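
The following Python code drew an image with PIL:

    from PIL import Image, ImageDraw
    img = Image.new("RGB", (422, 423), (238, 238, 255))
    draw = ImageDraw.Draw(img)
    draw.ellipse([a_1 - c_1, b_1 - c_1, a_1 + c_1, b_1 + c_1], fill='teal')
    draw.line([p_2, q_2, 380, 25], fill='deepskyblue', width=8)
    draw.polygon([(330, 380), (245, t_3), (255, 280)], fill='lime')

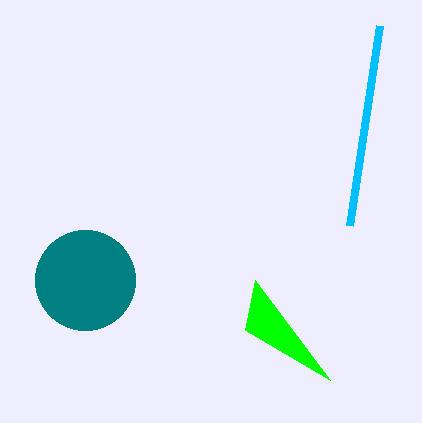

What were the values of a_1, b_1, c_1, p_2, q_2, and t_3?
a_1 = 85
b_1 = 280
c_1 = 50
p_2 = 350
q_2 = 225
t_3 = 330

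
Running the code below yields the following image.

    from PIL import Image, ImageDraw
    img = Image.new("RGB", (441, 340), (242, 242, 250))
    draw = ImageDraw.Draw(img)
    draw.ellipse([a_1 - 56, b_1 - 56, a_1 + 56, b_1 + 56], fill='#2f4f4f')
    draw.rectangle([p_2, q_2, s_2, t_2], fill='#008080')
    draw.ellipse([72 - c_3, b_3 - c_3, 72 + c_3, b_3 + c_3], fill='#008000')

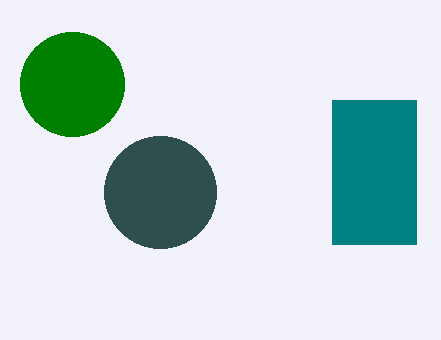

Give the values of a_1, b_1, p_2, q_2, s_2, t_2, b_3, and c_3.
a_1 = 160
b_1 = 192
p_2 = 332
q_2 = 100
s_2 = 416
t_2 = 244
b_3 = 84
c_3 = 52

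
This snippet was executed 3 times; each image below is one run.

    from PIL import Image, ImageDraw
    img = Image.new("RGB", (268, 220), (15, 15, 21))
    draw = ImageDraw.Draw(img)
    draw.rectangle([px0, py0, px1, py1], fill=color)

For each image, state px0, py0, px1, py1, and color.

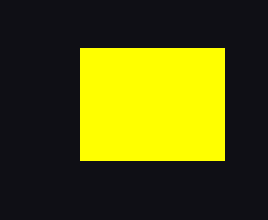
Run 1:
px0 = 80
py0 = 48
px1 = 224
py1 = 160
color = 'yellow'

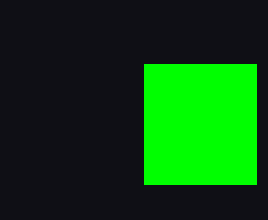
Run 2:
px0 = 144, py0 = 64, px1 = 256, py1 = 184, color = 'lime'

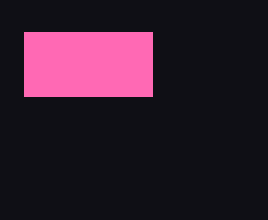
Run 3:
px0 = 24, py0 = 32, px1 = 152, py1 = 96, color = 'hotpink'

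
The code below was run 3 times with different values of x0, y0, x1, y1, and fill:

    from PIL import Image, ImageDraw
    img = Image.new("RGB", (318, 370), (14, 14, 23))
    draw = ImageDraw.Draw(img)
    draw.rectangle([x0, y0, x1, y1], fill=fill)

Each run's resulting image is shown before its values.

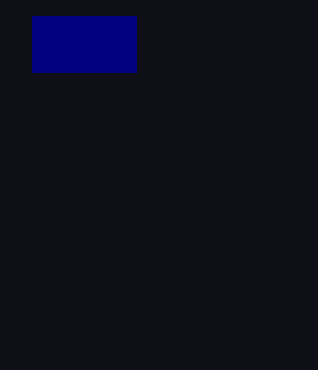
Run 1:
x0 = 32
y0 = 16
x1 = 136
y1 = 72
fill = 'navy'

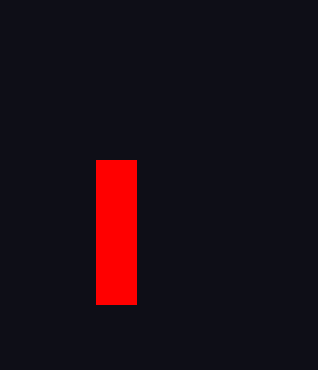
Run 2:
x0 = 96, y0 = 160, x1 = 136, y1 = 304, fill = 'red'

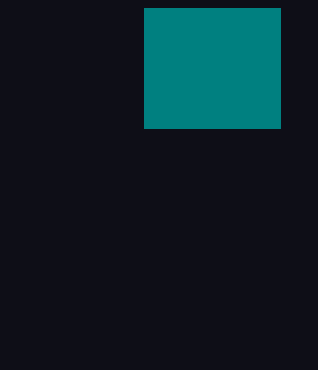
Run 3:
x0 = 144; y0 = 8; x1 = 280; y1 = 128; fill = 'teal'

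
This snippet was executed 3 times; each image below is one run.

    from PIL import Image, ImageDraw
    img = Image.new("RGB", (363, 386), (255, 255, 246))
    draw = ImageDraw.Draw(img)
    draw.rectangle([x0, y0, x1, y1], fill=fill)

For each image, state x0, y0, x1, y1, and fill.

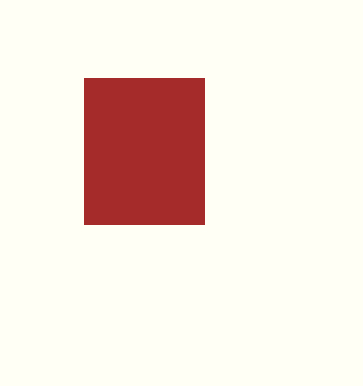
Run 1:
x0 = 84
y0 = 78
x1 = 204
y1 = 224
fill = 'brown'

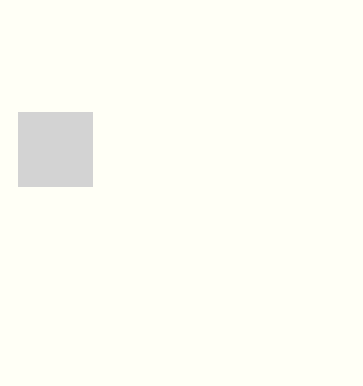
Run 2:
x0 = 18, y0 = 112, x1 = 92, y1 = 186, fill = 'lightgray'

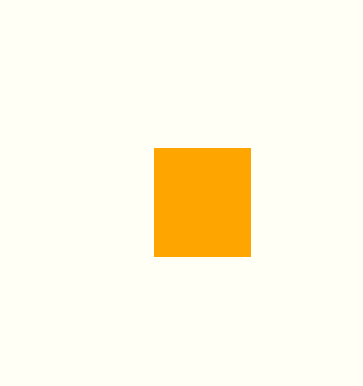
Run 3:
x0 = 154
y0 = 148
x1 = 250
y1 = 256
fill = 'orange'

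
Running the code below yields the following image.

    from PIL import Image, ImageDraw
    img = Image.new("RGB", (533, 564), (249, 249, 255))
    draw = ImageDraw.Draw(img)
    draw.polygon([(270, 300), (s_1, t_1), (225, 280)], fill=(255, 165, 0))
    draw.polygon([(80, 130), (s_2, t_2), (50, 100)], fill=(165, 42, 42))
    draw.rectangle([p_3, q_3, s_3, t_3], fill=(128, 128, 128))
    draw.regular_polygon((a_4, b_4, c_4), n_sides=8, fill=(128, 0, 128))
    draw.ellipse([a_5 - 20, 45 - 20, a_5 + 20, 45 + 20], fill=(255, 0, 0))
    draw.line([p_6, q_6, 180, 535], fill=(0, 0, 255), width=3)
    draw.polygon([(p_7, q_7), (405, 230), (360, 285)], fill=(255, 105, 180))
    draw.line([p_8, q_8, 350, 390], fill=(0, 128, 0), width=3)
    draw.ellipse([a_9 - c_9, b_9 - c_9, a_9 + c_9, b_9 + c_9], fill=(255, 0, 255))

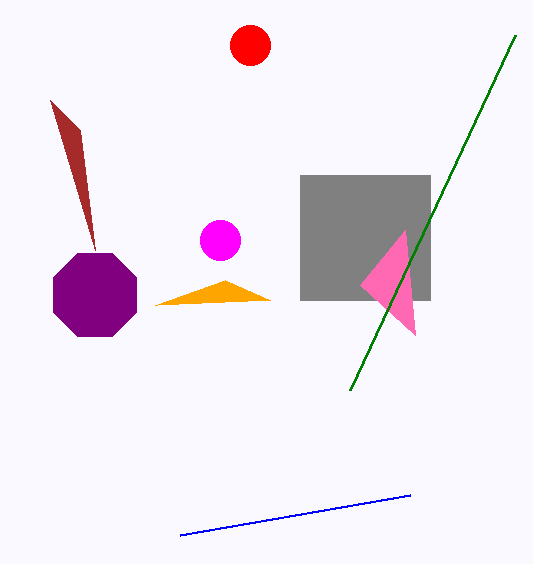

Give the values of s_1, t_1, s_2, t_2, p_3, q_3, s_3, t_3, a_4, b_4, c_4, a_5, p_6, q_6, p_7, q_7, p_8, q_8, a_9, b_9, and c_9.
s_1 = 155, t_1 = 305, s_2 = 95, t_2 = 250, p_3 = 300, q_3 = 175, s_3 = 430, t_3 = 300, a_4 = 95, b_4 = 295, c_4 = 45, a_5 = 250, p_6 = 410, q_6 = 495, p_7 = 415, q_7 = 335, p_8 = 515, q_8 = 35, a_9 = 220, b_9 = 240, c_9 = 20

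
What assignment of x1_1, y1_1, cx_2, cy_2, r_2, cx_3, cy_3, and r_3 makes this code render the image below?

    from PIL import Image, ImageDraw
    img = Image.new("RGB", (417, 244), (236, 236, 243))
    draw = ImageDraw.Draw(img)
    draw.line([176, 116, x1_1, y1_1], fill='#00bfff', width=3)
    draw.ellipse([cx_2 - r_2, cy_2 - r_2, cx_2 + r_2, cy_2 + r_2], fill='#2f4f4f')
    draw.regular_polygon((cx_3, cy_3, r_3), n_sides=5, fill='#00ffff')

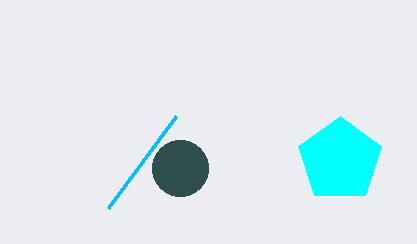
x1_1 = 108
y1_1 = 208
cx_2 = 180
cy_2 = 168
r_2 = 28
cx_3 = 340
cy_3 = 160
r_3 = 44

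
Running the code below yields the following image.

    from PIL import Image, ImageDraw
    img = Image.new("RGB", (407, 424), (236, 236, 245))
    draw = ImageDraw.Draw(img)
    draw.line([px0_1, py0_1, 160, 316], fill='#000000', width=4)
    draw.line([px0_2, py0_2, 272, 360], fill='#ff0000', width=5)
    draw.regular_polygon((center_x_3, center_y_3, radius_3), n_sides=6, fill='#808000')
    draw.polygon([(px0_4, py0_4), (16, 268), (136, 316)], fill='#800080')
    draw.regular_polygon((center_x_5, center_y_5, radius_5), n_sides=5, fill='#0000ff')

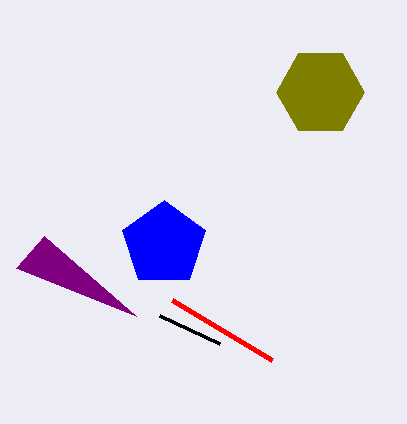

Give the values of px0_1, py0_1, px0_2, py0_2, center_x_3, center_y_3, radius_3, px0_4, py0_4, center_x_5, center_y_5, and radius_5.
px0_1 = 220
py0_1 = 344
px0_2 = 172
py0_2 = 300
center_x_3 = 320
center_y_3 = 92
radius_3 = 44
px0_4 = 44
py0_4 = 236
center_x_5 = 164
center_y_5 = 244
radius_5 = 44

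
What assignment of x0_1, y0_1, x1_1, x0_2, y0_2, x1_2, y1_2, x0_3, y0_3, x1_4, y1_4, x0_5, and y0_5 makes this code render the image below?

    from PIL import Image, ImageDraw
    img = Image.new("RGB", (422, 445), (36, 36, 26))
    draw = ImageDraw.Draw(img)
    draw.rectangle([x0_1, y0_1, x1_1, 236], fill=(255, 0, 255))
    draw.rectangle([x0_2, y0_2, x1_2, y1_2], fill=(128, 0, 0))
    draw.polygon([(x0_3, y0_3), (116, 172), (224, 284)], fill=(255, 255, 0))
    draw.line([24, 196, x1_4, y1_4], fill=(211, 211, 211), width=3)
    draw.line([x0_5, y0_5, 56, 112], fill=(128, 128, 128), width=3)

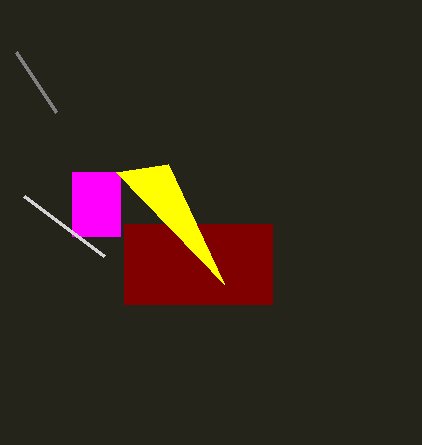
x0_1 = 72, y0_1 = 172, x1_1 = 120, x0_2 = 124, y0_2 = 224, x1_2 = 272, y1_2 = 304, x0_3 = 168, y0_3 = 164, x1_4 = 104, y1_4 = 256, x0_5 = 16, y0_5 = 52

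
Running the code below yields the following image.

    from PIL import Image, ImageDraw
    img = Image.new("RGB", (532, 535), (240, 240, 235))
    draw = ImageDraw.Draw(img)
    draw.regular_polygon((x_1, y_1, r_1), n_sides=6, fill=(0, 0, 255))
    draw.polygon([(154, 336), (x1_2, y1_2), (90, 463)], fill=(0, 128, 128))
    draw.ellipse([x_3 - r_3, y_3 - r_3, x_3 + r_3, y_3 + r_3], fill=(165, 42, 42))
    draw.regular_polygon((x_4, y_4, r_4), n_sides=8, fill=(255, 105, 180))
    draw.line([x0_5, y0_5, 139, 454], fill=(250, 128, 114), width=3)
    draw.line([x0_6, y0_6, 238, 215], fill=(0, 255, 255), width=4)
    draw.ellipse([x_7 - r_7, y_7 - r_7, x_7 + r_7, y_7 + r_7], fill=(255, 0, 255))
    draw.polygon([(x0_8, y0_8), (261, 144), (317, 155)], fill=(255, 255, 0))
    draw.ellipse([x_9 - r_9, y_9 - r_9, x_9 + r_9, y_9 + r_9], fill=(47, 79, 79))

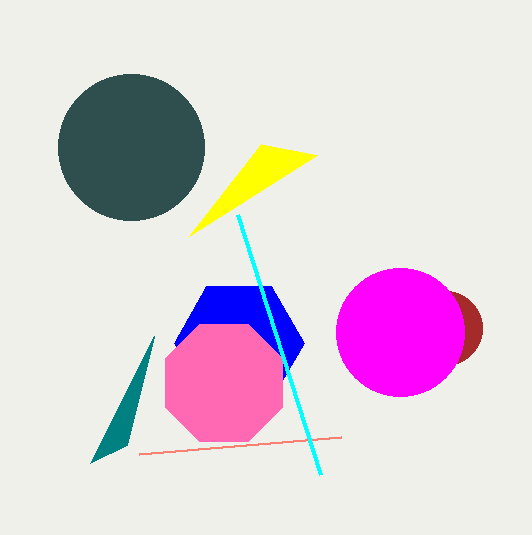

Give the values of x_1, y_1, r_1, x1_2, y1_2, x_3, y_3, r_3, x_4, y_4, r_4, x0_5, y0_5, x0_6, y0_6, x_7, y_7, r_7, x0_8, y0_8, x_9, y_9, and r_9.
x_1 = 239, y_1 = 343, r_1 = 65, x1_2 = 127, y1_2 = 445, x_3 = 445, y_3 = 328, r_3 = 37, x_4 = 224, y_4 = 383, r_4 = 63, x0_5 = 341, y0_5 = 437, x0_6 = 321, y0_6 = 475, x_7 = 400, y_7 = 332, r_7 = 64, x0_8 = 189, y0_8 = 236, x_9 = 131, y_9 = 147, r_9 = 73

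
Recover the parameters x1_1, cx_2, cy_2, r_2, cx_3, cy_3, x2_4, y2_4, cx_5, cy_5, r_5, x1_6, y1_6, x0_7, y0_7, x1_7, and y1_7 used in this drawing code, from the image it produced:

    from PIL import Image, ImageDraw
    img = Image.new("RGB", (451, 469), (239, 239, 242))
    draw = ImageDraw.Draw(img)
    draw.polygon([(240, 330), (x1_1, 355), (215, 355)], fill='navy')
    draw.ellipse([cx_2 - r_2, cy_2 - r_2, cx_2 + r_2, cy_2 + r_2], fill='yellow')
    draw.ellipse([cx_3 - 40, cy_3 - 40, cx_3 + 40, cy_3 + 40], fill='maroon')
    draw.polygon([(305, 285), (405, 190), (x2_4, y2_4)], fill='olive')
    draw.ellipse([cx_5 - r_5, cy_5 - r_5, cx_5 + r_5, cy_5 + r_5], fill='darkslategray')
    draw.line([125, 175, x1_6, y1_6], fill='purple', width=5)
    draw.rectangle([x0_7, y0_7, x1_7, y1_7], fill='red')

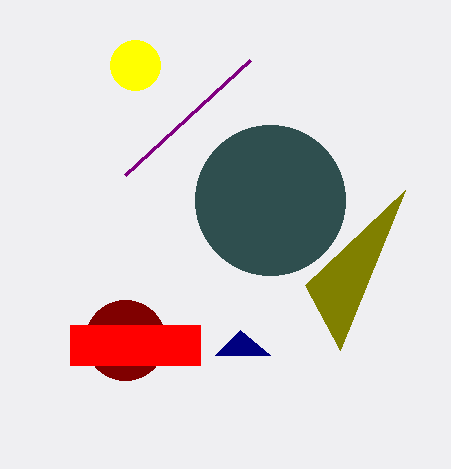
x1_1 = 270
cx_2 = 135
cy_2 = 65
r_2 = 25
cx_3 = 125
cy_3 = 340
x2_4 = 340
y2_4 = 350
cx_5 = 270
cy_5 = 200
r_5 = 75
x1_6 = 250
y1_6 = 60
x0_7 = 70
y0_7 = 325
x1_7 = 200
y1_7 = 365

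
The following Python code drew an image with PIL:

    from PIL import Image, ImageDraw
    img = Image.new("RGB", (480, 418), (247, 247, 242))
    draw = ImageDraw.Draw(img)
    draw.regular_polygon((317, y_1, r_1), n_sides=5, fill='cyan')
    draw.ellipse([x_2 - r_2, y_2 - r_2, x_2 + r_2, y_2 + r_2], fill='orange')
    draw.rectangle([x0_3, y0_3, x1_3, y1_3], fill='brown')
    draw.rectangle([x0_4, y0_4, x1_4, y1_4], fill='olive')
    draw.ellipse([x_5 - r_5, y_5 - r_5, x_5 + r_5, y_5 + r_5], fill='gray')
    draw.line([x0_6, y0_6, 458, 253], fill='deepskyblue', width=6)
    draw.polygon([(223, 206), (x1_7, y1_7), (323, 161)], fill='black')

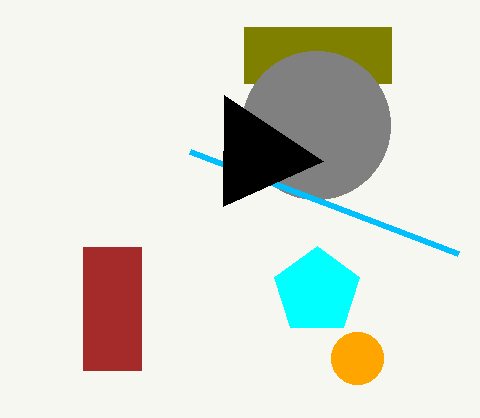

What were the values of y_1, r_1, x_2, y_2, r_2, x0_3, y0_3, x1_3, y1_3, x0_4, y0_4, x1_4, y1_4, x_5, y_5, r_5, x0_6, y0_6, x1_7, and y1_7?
y_1 = 291; r_1 = 45; x_2 = 357; y_2 = 358; r_2 = 26; x0_3 = 83; y0_3 = 247; x1_3 = 141; y1_3 = 370; x0_4 = 244; y0_4 = 27; x1_4 = 391; y1_4 = 83; x_5 = 316; y_5 = 125; r_5 = 74; x0_6 = 190; y0_6 = 151; x1_7 = 224; y1_7 = 95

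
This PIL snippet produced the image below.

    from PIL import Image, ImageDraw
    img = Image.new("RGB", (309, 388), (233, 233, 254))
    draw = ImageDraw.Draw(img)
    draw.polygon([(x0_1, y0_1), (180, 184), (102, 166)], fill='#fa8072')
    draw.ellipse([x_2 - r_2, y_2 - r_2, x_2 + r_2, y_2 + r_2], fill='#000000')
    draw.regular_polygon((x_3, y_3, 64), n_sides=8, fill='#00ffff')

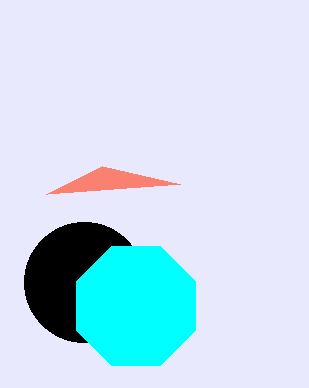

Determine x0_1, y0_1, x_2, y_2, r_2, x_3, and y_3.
x0_1 = 46
y0_1 = 194
x_2 = 84
y_2 = 282
r_2 = 60
x_3 = 136
y_3 = 306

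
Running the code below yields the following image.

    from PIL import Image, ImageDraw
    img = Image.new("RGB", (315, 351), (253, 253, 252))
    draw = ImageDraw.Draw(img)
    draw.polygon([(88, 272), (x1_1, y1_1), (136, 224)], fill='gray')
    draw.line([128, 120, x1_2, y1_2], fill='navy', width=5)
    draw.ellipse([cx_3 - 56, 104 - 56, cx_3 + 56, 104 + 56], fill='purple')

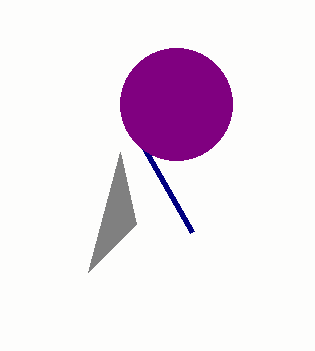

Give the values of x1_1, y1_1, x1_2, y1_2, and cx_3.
x1_1 = 120, y1_1 = 152, x1_2 = 192, y1_2 = 232, cx_3 = 176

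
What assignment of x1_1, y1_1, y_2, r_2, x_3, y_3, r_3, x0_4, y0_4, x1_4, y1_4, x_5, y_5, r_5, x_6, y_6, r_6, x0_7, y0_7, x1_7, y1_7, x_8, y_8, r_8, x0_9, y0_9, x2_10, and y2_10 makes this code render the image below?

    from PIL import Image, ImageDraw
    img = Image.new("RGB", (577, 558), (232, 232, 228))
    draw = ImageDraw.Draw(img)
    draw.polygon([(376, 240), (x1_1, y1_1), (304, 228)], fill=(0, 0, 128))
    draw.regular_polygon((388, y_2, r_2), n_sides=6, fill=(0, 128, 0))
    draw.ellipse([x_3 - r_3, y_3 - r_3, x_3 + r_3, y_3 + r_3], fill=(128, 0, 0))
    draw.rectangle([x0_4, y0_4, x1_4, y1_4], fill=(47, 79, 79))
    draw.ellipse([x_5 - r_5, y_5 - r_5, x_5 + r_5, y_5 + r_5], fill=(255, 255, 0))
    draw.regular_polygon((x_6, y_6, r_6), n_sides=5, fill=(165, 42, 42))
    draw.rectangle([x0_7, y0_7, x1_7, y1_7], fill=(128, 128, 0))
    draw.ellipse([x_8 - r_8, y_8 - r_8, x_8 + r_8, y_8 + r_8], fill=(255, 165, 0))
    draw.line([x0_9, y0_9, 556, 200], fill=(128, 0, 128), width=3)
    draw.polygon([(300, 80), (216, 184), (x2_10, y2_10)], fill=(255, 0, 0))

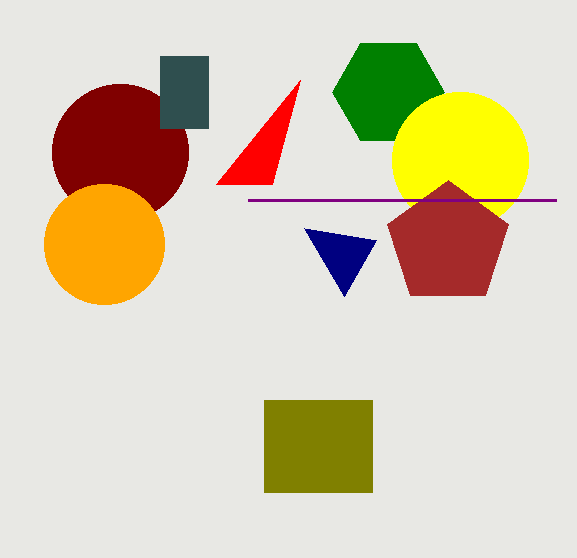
x1_1 = 344
y1_1 = 296
y_2 = 92
r_2 = 56
x_3 = 120
y_3 = 152
r_3 = 68
x0_4 = 160
y0_4 = 56
x1_4 = 208
y1_4 = 128
x_5 = 460
y_5 = 160
r_5 = 68
x_6 = 448
y_6 = 244
r_6 = 64
x0_7 = 264
y0_7 = 400
x1_7 = 372
y1_7 = 492
x_8 = 104
y_8 = 244
r_8 = 60
x0_9 = 248
y0_9 = 200
x2_10 = 272
y2_10 = 184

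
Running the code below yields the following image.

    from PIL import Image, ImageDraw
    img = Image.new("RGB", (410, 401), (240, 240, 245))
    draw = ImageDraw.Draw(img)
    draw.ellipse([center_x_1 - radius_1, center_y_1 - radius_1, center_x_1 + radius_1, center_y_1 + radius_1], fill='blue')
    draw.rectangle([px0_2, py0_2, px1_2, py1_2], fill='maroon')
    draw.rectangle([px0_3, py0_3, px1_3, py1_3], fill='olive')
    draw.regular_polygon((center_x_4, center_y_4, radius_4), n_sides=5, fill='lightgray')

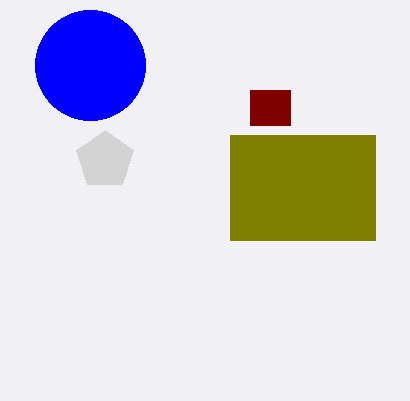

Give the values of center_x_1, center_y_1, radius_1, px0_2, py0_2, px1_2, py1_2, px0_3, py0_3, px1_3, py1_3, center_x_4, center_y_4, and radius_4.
center_x_1 = 90, center_y_1 = 65, radius_1 = 55, px0_2 = 250, py0_2 = 90, px1_2 = 290, py1_2 = 125, px0_3 = 230, py0_3 = 135, px1_3 = 375, py1_3 = 240, center_x_4 = 105, center_y_4 = 160, radius_4 = 30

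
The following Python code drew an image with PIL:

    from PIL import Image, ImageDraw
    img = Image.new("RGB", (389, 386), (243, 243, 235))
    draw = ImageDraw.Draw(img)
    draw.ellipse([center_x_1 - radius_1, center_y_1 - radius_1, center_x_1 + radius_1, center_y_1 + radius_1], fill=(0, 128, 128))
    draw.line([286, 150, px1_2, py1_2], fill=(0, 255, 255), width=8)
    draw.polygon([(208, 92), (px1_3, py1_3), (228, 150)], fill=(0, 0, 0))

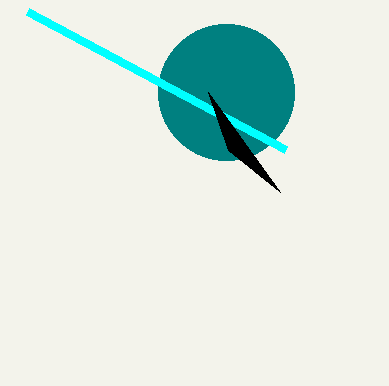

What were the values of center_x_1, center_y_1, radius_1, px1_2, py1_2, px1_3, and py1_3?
center_x_1 = 226; center_y_1 = 92; radius_1 = 68; px1_2 = 28; py1_2 = 12; px1_3 = 280; py1_3 = 192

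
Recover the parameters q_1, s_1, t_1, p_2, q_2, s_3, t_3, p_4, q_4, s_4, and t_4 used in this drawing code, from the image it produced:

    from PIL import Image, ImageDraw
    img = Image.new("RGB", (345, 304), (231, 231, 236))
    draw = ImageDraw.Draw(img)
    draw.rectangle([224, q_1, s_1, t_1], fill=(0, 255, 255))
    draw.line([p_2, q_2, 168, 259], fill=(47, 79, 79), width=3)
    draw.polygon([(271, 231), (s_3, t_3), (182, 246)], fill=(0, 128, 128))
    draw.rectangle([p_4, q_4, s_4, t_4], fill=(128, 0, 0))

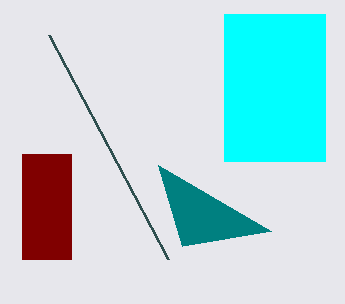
q_1 = 14
s_1 = 325
t_1 = 161
p_2 = 49
q_2 = 35
s_3 = 158
t_3 = 165
p_4 = 22
q_4 = 154
s_4 = 71
t_4 = 259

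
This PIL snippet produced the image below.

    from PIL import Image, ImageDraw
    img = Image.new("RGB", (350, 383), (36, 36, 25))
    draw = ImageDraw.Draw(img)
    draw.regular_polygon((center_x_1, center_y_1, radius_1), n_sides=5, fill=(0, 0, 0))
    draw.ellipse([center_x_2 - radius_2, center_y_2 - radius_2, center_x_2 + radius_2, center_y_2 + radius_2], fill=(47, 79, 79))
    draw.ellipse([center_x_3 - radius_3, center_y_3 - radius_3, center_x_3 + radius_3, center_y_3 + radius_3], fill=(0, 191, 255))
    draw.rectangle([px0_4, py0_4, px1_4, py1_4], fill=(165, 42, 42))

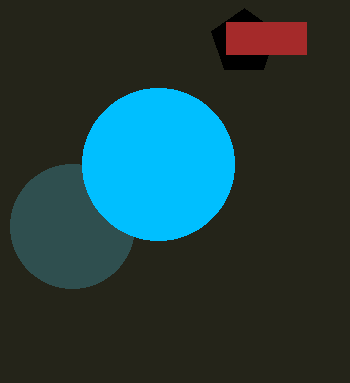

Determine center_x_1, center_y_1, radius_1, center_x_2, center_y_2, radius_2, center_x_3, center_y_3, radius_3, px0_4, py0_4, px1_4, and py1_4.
center_x_1 = 244; center_y_1 = 42; radius_1 = 34; center_x_2 = 72; center_y_2 = 226; radius_2 = 62; center_x_3 = 158; center_y_3 = 164; radius_3 = 76; px0_4 = 226; py0_4 = 22; px1_4 = 306; py1_4 = 54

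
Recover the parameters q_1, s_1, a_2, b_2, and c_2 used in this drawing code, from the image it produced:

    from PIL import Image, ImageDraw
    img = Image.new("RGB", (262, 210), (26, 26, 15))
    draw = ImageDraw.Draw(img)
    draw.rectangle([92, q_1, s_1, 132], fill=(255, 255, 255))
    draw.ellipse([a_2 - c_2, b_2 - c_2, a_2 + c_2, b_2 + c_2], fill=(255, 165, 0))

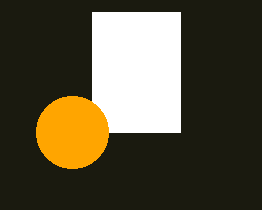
q_1 = 12; s_1 = 180; a_2 = 72; b_2 = 132; c_2 = 36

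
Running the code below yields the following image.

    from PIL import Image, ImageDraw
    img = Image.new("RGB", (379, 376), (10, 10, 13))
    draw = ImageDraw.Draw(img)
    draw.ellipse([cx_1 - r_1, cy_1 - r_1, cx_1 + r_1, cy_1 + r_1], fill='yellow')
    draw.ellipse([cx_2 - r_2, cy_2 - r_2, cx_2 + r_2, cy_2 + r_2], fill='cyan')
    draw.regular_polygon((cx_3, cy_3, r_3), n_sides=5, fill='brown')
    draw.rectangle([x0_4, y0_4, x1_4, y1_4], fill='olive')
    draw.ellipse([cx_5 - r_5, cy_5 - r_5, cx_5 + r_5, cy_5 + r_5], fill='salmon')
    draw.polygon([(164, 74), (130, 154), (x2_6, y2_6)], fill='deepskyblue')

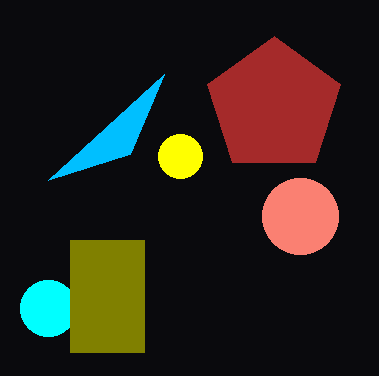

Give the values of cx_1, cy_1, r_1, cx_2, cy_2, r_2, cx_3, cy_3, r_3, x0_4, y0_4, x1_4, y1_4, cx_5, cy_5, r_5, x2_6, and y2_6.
cx_1 = 180; cy_1 = 156; r_1 = 22; cx_2 = 48; cy_2 = 308; r_2 = 28; cx_3 = 274; cy_3 = 106; r_3 = 70; x0_4 = 70; y0_4 = 240; x1_4 = 144; y1_4 = 352; cx_5 = 300; cy_5 = 216; r_5 = 38; x2_6 = 48; y2_6 = 180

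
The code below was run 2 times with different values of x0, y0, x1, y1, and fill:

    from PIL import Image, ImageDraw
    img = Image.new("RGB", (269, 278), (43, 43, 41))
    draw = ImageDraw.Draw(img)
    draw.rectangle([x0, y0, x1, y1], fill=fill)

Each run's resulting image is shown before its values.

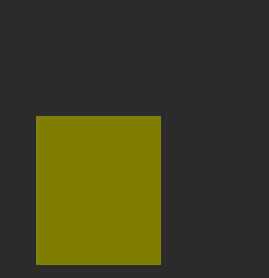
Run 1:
x0 = 36, y0 = 116, x1 = 160, y1 = 264, fill = 'olive'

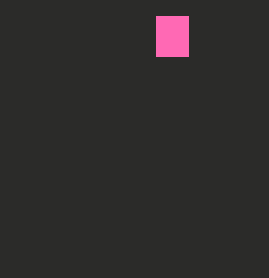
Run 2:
x0 = 156; y0 = 16; x1 = 188; y1 = 56; fill = 'hotpink'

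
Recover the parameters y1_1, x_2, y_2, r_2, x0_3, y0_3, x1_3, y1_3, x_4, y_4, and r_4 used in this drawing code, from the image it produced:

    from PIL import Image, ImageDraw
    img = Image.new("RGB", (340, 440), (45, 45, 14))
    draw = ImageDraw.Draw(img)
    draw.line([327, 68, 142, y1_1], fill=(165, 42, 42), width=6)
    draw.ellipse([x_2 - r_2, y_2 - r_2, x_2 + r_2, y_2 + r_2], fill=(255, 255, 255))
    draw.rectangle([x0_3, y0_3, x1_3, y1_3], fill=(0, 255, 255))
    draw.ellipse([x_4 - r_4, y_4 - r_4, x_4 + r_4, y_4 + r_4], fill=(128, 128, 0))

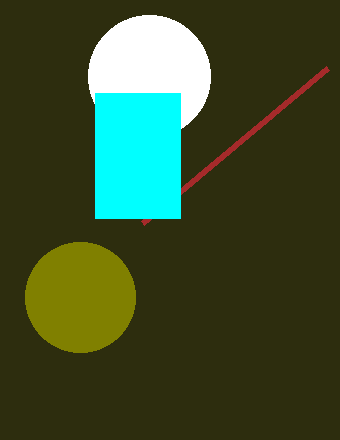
y1_1 = 223
x_2 = 149
y_2 = 76
r_2 = 61
x0_3 = 95
y0_3 = 93
x1_3 = 180
y1_3 = 218
x_4 = 80
y_4 = 297
r_4 = 55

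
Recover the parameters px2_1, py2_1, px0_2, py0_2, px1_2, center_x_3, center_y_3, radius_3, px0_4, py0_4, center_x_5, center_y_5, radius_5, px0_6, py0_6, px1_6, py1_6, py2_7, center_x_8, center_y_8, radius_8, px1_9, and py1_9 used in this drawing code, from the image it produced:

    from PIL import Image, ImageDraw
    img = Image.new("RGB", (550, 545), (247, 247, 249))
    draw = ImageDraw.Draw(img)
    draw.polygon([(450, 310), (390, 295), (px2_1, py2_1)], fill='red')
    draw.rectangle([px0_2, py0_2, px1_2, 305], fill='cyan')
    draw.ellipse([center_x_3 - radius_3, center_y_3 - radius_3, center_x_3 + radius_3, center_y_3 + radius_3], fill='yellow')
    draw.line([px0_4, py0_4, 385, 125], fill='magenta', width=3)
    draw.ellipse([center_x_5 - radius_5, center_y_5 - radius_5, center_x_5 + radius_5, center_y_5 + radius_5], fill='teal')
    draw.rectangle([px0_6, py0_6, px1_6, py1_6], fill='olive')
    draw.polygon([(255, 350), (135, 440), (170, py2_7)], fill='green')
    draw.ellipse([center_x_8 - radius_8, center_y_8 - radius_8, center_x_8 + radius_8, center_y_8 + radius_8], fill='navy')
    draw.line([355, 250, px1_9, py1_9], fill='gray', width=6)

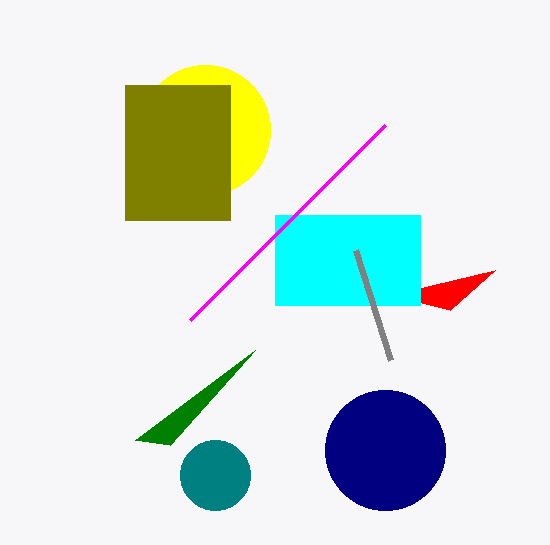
px2_1 = 495
py2_1 = 270
px0_2 = 275
py0_2 = 215
px1_2 = 420
center_x_3 = 205
center_y_3 = 130
radius_3 = 65
px0_4 = 190
py0_4 = 320
center_x_5 = 215
center_y_5 = 475
radius_5 = 35
px0_6 = 125
py0_6 = 85
px1_6 = 230
py1_6 = 220
py2_7 = 445
center_x_8 = 385
center_y_8 = 450
radius_8 = 60
px1_9 = 390
py1_9 = 360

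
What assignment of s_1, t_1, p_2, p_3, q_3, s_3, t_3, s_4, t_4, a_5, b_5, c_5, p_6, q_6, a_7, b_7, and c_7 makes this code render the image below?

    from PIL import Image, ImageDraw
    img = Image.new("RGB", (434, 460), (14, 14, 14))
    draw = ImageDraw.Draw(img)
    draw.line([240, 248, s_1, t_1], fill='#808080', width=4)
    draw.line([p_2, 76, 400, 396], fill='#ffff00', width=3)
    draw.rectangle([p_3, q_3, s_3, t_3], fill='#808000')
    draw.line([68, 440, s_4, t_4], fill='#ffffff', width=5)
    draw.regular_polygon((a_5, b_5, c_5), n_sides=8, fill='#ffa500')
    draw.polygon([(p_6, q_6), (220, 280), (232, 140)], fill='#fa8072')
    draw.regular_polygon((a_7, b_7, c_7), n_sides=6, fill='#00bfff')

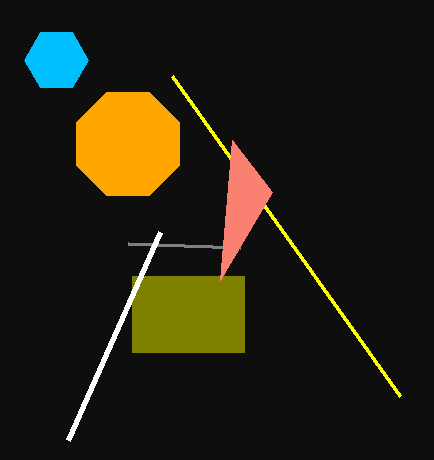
s_1 = 128, t_1 = 244, p_2 = 172, p_3 = 132, q_3 = 276, s_3 = 244, t_3 = 352, s_4 = 160, t_4 = 232, a_5 = 128, b_5 = 144, c_5 = 56, p_6 = 272, q_6 = 192, a_7 = 56, b_7 = 60, c_7 = 32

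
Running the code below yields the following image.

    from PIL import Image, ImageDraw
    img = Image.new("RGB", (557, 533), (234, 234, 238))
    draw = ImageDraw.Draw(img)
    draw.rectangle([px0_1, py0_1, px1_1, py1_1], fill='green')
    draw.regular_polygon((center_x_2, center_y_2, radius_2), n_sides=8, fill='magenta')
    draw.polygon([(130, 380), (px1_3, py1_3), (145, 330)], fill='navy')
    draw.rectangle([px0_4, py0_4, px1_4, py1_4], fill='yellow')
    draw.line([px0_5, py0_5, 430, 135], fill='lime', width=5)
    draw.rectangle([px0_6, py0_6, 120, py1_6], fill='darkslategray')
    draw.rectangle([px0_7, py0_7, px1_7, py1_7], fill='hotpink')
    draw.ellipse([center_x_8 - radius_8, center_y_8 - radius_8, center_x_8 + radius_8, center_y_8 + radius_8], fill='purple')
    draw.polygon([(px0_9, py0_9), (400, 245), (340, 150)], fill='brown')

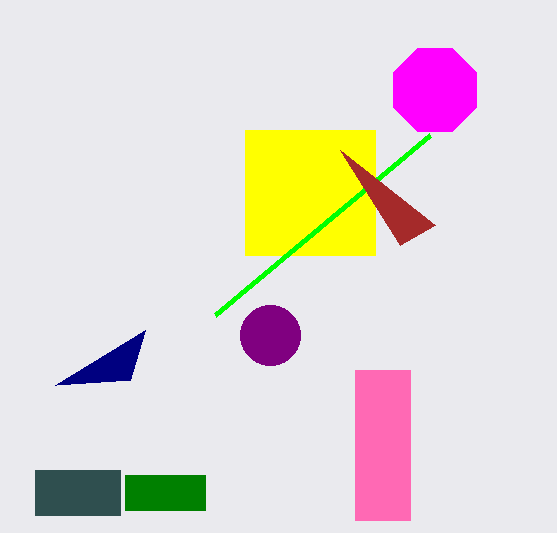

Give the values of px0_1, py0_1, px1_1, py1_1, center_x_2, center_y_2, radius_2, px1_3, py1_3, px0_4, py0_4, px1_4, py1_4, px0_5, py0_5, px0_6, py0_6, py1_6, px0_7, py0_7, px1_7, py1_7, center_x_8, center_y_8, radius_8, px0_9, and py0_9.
px0_1 = 125
py0_1 = 475
px1_1 = 205
py1_1 = 510
center_x_2 = 435
center_y_2 = 90
radius_2 = 45
px1_3 = 55
py1_3 = 385
px0_4 = 245
py0_4 = 130
px1_4 = 375
py1_4 = 255
px0_5 = 215
py0_5 = 315
px0_6 = 35
py0_6 = 470
py1_6 = 515
px0_7 = 355
py0_7 = 370
px1_7 = 410
py1_7 = 520
center_x_8 = 270
center_y_8 = 335
radius_8 = 30
px0_9 = 435
py0_9 = 225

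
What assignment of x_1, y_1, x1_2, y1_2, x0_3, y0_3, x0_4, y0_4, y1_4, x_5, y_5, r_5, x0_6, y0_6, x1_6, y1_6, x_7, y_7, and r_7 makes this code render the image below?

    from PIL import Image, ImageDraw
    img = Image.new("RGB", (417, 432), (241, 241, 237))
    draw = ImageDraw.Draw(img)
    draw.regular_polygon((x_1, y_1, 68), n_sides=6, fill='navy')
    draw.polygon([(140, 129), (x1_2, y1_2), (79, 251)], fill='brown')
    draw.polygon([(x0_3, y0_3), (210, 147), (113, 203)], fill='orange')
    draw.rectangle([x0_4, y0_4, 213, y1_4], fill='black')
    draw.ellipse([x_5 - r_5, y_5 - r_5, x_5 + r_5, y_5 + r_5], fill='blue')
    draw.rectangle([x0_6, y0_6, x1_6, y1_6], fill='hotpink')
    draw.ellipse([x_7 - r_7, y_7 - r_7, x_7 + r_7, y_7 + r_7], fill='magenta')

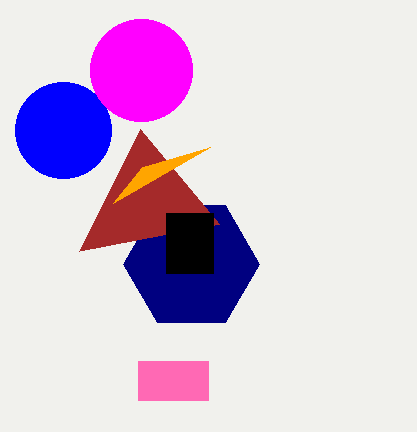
x_1 = 191, y_1 = 264, x1_2 = 219, y1_2 = 224, x0_3 = 142, y0_3 = 167, x0_4 = 166, y0_4 = 213, y1_4 = 273, x_5 = 63, y_5 = 130, r_5 = 48, x0_6 = 138, y0_6 = 361, x1_6 = 208, y1_6 = 400, x_7 = 141, y_7 = 70, r_7 = 51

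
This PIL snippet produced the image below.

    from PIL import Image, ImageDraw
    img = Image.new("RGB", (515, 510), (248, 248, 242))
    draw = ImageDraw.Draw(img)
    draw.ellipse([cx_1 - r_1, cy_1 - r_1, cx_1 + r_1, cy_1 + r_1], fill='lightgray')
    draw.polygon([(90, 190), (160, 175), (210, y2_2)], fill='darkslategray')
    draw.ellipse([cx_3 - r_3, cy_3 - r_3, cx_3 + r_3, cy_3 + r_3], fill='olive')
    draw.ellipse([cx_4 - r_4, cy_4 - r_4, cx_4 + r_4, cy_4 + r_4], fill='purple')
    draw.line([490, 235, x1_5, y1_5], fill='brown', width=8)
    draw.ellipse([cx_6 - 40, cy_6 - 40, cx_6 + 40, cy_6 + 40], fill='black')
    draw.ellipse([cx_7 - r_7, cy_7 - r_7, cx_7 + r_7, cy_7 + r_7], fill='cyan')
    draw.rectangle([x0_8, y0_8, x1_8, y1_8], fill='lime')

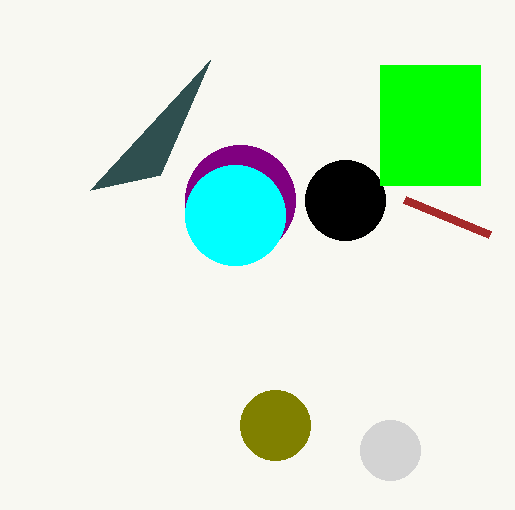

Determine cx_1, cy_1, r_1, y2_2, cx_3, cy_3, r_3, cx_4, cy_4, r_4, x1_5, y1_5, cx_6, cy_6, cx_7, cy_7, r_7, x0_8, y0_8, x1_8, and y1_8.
cx_1 = 390; cy_1 = 450; r_1 = 30; y2_2 = 60; cx_3 = 275; cy_3 = 425; r_3 = 35; cx_4 = 240; cy_4 = 200; r_4 = 55; x1_5 = 405; y1_5 = 200; cx_6 = 345; cy_6 = 200; cx_7 = 235; cy_7 = 215; r_7 = 50; x0_8 = 380; y0_8 = 65; x1_8 = 480; y1_8 = 185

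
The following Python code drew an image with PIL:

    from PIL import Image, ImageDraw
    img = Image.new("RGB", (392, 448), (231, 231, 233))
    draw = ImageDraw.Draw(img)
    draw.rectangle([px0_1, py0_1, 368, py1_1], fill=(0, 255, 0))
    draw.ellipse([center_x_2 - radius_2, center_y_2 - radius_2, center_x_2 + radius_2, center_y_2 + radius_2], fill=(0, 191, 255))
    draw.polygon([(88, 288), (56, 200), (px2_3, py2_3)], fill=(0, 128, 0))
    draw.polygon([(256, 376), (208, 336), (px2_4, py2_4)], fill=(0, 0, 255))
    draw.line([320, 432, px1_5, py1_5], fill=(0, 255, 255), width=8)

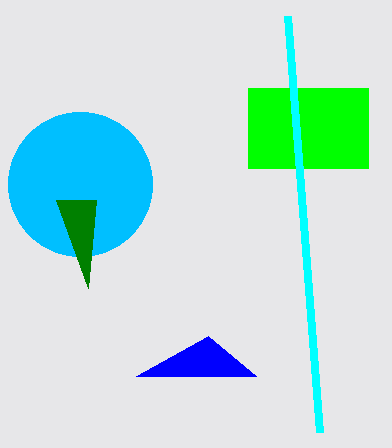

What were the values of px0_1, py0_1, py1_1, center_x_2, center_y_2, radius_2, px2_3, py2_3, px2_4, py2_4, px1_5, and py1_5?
px0_1 = 248
py0_1 = 88
py1_1 = 168
center_x_2 = 80
center_y_2 = 184
radius_2 = 72
px2_3 = 96
py2_3 = 200
px2_4 = 136
py2_4 = 376
px1_5 = 288
py1_5 = 16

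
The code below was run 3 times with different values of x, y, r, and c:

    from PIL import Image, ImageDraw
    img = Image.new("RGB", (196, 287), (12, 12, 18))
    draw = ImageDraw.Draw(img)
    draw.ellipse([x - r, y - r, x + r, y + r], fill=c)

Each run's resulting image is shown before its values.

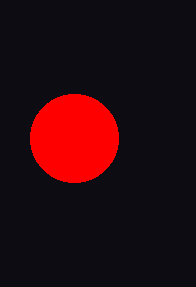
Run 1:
x = 74; y = 138; r = 44; c = 'red'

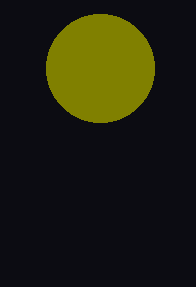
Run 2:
x = 100, y = 68, r = 54, c = 'olive'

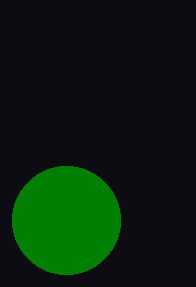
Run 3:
x = 66; y = 220; r = 54; c = 'green'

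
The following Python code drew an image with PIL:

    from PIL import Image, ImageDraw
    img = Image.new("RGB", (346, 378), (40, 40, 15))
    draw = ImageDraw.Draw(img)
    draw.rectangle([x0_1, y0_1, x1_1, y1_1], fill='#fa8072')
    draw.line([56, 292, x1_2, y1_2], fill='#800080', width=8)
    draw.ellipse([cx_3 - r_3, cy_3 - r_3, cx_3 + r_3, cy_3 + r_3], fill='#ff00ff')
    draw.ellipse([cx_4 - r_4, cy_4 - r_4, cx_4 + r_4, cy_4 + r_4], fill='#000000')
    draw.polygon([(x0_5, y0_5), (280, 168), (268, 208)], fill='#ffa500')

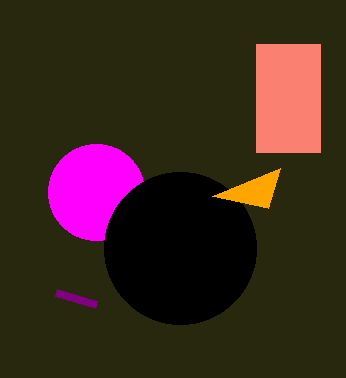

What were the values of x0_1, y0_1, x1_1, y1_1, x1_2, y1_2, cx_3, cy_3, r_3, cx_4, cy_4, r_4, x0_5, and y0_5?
x0_1 = 256; y0_1 = 44; x1_1 = 320; y1_1 = 152; x1_2 = 96; y1_2 = 304; cx_3 = 96; cy_3 = 192; r_3 = 48; cx_4 = 180; cy_4 = 248; r_4 = 76; x0_5 = 212; y0_5 = 196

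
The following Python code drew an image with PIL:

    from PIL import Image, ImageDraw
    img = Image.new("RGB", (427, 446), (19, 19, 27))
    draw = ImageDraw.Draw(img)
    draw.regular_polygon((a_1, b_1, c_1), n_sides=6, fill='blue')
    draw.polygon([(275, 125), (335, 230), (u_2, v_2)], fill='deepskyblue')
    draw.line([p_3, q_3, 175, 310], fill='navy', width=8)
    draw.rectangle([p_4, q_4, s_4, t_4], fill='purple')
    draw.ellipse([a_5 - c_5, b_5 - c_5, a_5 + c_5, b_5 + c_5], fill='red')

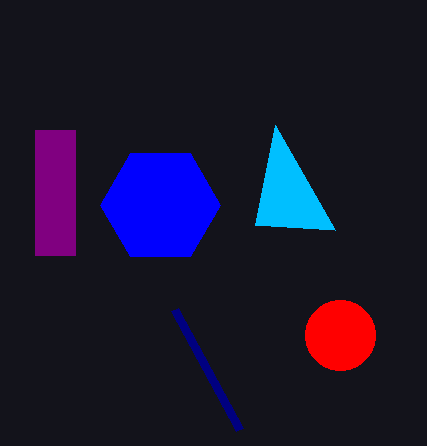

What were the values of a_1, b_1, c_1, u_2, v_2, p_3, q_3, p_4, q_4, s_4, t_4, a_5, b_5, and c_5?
a_1 = 160; b_1 = 205; c_1 = 60; u_2 = 255; v_2 = 225; p_3 = 240; q_3 = 430; p_4 = 35; q_4 = 130; s_4 = 75; t_4 = 255; a_5 = 340; b_5 = 335; c_5 = 35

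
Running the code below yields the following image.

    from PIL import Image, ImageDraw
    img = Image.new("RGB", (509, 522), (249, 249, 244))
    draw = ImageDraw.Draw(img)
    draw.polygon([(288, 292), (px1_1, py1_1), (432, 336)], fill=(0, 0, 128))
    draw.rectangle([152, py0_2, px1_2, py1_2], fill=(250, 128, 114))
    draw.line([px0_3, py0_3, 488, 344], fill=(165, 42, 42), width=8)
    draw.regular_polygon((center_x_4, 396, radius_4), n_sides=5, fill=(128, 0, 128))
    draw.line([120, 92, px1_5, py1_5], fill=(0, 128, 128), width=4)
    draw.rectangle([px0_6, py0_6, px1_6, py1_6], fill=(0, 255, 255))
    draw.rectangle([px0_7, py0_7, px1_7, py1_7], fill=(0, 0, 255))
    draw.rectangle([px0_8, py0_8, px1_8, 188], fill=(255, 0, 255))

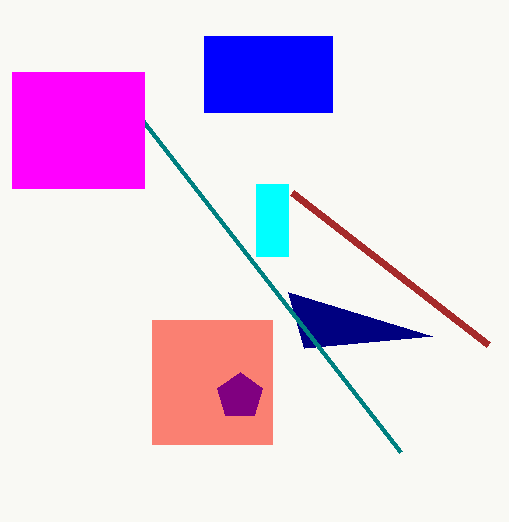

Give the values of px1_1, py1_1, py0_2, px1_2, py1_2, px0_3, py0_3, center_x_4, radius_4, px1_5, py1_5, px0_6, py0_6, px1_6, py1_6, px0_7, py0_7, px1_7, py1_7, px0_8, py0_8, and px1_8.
px1_1 = 304
py1_1 = 348
py0_2 = 320
px1_2 = 272
py1_2 = 444
px0_3 = 292
py0_3 = 192
center_x_4 = 240
radius_4 = 24
px1_5 = 400
py1_5 = 452
px0_6 = 256
py0_6 = 184
px1_6 = 288
py1_6 = 256
px0_7 = 204
py0_7 = 36
px1_7 = 332
py1_7 = 112
px0_8 = 12
py0_8 = 72
px1_8 = 144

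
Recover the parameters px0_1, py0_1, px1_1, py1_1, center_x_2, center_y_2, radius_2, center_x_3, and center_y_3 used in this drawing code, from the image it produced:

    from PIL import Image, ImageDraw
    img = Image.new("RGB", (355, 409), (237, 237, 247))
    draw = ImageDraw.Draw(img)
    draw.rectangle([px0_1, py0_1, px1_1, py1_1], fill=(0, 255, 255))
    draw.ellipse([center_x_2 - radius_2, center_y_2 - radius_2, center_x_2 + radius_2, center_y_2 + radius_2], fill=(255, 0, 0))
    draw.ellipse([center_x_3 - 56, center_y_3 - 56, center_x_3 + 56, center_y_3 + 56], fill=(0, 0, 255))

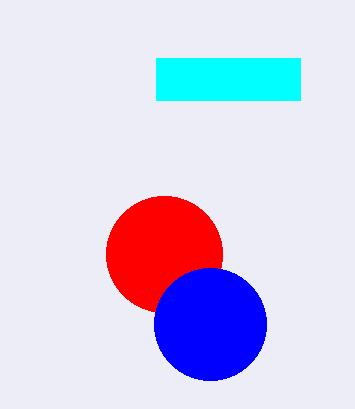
px0_1 = 156; py0_1 = 58; px1_1 = 300; py1_1 = 100; center_x_2 = 164; center_y_2 = 254; radius_2 = 58; center_x_3 = 210; center_y_3 = 324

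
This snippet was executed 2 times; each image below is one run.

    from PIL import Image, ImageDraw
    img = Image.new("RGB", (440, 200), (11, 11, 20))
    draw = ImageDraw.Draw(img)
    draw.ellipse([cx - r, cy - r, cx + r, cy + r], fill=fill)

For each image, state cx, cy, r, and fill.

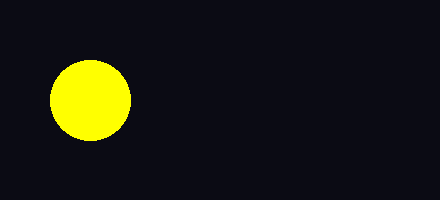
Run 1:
cx = 90, cy = 100, r = 40, fill = 'yellow'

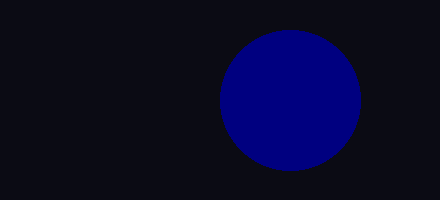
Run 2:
cx = 290
cy = 100
r = 70
fill = 'navy'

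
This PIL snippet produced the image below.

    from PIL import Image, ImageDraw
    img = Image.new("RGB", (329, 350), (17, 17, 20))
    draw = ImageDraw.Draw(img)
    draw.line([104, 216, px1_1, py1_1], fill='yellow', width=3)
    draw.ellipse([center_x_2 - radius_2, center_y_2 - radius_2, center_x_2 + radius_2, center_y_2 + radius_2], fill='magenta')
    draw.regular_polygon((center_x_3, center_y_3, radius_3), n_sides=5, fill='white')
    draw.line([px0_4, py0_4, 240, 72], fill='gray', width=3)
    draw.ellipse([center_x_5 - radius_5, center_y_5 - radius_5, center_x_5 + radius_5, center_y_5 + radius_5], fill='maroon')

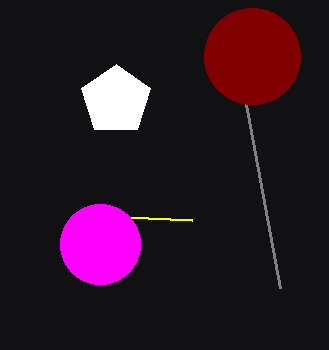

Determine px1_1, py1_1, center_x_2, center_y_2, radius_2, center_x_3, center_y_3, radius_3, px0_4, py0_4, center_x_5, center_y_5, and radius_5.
px1_1 = 192
py1_1 = 220
center_x_2 = 100
center_y_2 = 244
radius_2 = 40
center_x_3 = 116
center_y_3 = 100
radius_3 = 36
px0_4 = 280
py0_4 = 288
center_x_5 = 252
center_y_5 = 56
radius_5 = 48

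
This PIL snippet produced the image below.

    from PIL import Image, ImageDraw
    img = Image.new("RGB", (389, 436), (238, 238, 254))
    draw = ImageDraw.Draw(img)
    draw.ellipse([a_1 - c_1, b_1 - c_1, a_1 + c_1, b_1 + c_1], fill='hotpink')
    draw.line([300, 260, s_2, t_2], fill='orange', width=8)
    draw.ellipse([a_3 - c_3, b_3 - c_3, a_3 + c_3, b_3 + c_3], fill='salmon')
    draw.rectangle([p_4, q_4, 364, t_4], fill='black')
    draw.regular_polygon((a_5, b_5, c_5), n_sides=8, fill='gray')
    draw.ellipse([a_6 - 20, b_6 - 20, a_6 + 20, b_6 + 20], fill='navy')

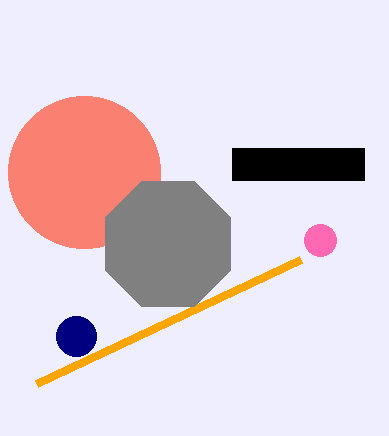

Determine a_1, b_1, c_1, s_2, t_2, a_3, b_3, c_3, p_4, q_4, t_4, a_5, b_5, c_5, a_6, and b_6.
a_1 = 320, b_1 = 240, c_1 = 16, s_2 = 36, t_2 = 384, a_3 = 84, b_3 = 172, c_3 = 76, p_4 = 232, q_4 = 148, t_4 = 180, a_5 = 168, b_5 = 244, c_5 = 68, a_6 = 76, b_6 = 336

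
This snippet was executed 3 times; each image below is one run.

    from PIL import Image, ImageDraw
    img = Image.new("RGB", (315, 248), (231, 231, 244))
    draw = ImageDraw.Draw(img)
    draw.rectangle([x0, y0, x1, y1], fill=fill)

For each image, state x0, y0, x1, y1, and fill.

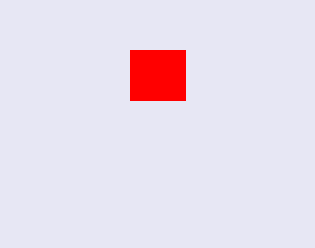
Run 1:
x0 = 130, y0 = 50, x1 = 185, y1 = 100, fill = 'red'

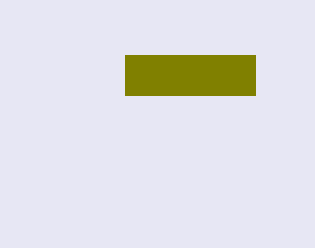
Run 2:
x0 = 125
y0 = 55
x1 = 255
y1 = 95
fill = 'olive'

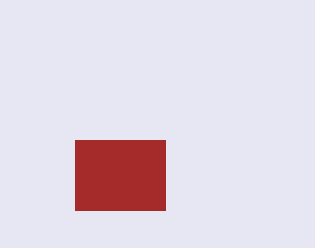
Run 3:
x0 = 75, y0 = 140, x1 = 165, y1 = 210, fill = 'brown'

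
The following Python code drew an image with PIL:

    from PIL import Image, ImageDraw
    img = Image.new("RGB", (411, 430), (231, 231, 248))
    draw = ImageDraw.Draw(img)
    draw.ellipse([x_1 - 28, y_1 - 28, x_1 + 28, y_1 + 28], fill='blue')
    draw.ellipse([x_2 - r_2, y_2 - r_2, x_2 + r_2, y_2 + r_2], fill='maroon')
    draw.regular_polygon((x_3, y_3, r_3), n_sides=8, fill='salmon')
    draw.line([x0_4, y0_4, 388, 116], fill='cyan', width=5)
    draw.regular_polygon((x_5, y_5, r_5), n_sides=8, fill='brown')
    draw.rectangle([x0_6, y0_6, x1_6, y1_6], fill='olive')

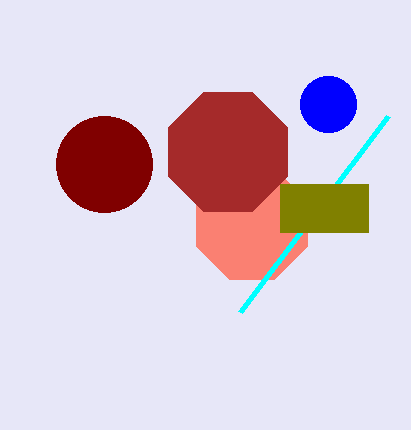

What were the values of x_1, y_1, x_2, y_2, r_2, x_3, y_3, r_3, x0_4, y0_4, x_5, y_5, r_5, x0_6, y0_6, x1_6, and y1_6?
x_1 = 328; y_1 = 104; x_2 = 104; y_2 = 164; r_2 = 48; x_3 = 252; y_3 = 224; r_3 = 60; x0_4 = 240; y0_4 = 312; x_5 = 228; y_5 = 152; r_5 = 64; x0_6 = 280; y0_6 = 184; x1_6 = 368; y1_6 = 232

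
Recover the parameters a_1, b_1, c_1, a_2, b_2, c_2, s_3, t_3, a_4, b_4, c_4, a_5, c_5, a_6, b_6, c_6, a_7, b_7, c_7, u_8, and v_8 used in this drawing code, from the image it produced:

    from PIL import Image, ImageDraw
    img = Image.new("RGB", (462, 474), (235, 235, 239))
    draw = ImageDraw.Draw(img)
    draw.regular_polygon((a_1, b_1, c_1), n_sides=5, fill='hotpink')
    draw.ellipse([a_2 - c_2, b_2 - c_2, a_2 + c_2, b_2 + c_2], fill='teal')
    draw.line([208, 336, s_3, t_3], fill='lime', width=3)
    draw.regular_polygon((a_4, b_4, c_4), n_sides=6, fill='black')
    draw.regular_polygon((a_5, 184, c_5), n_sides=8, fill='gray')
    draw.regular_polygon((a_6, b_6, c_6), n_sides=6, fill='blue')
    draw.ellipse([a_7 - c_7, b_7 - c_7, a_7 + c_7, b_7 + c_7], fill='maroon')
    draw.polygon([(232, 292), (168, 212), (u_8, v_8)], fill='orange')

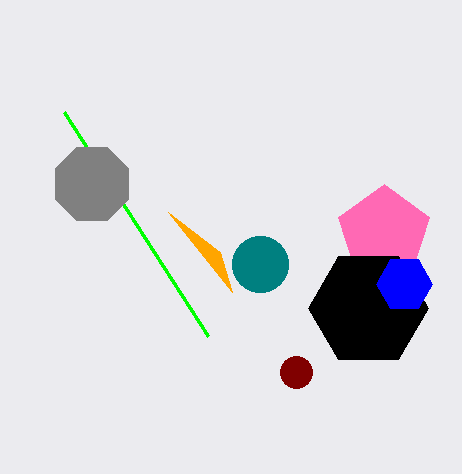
a_1 = 384
b_1 = 232
c_1 = 48
a_2 = 260
b_2 = 264
c_2 = 28
s_3 = 64
t_3 = 112
a_4 = 368
b_4 = 308
c_4 = 60
a_5 = 92
c_5 = 40
a_6 = 404
b_6 = 284
c_6 = 28
a_7 = 296
b_7 = 372
c_7 = 16
u_8 = 220
v_8 = 252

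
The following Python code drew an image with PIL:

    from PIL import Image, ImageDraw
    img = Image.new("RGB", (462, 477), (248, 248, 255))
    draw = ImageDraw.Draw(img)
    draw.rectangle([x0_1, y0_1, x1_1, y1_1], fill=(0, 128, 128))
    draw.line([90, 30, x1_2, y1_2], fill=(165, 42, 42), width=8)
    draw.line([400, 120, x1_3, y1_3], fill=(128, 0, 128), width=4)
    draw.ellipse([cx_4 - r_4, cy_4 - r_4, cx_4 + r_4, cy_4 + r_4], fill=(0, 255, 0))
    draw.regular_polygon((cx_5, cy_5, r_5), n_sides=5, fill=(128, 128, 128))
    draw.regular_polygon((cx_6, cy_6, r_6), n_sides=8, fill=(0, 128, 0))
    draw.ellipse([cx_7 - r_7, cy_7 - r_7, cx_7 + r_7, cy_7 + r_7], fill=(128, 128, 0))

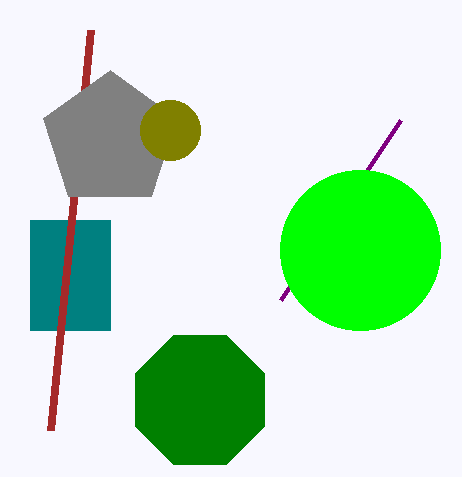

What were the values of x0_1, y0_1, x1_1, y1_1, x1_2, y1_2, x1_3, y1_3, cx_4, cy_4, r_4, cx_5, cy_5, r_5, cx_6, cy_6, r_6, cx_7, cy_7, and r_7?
x0_1 = 30, y0_1 = 220, x1_1 = 110, y1_1 = 330, x1_2 = 50, y1_2 = 430, x1_3 = 280, y1_3 = 300, cx_4 = 360, cy_4 = 250, r_4 = 80, cx_5 = 110, cy_5 = 140, r_5 = 70, cx_6 = 200, cy_6 = 400, r_6 = 70, cx_7 = 170, cy_7 = 130, r_7 = 30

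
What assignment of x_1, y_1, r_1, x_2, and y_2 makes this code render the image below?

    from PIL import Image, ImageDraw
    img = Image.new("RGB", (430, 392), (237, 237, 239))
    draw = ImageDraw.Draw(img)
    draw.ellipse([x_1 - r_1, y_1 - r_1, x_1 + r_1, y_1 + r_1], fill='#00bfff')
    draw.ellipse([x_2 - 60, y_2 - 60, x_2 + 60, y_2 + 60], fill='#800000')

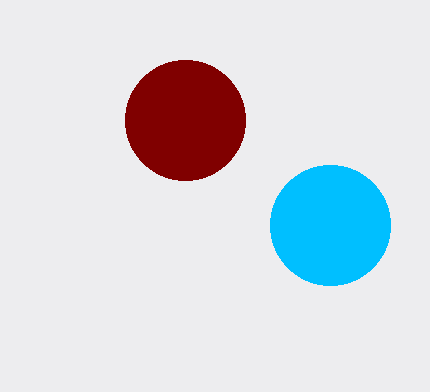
x_1 = 330; y_1 = 225; r_1 = 60; x_2 = 185; y_2 = 120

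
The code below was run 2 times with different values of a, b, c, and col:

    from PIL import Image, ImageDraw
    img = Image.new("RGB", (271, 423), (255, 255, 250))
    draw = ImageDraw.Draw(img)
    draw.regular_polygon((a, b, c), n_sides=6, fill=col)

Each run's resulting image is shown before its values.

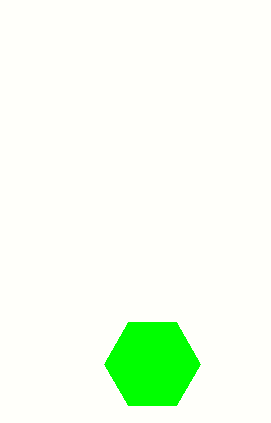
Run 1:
a = 152, b = 364, c = 48, col = 'lime'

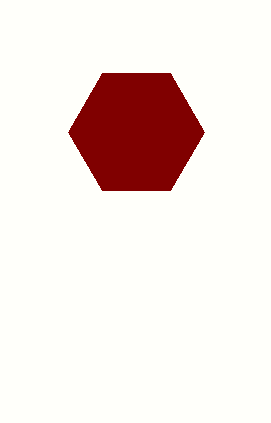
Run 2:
a = 136; b = 132; c = 68; col = 'maroon'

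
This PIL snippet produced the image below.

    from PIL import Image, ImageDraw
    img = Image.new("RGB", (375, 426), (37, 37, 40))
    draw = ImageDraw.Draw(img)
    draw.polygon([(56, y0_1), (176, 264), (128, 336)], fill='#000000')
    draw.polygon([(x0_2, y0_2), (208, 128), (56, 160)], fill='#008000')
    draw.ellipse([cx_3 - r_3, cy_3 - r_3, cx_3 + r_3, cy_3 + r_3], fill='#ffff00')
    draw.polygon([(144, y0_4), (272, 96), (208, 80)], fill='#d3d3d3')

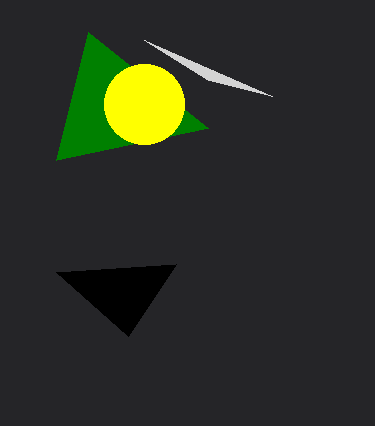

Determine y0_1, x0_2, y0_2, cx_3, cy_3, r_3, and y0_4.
y0_1 = 272
x0_2 = 88
y0_2 = 32
cx_3 = 144
cy_3 = 104
r_3 = 40
y0_4 = 40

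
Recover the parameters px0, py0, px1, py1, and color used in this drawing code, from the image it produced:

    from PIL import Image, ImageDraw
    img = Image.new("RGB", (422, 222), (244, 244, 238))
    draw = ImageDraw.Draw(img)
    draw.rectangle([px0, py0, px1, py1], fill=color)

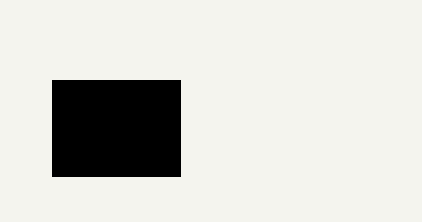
px0 = 52; py0 = 80; px1 = 180; py1 = 176; color = 'black'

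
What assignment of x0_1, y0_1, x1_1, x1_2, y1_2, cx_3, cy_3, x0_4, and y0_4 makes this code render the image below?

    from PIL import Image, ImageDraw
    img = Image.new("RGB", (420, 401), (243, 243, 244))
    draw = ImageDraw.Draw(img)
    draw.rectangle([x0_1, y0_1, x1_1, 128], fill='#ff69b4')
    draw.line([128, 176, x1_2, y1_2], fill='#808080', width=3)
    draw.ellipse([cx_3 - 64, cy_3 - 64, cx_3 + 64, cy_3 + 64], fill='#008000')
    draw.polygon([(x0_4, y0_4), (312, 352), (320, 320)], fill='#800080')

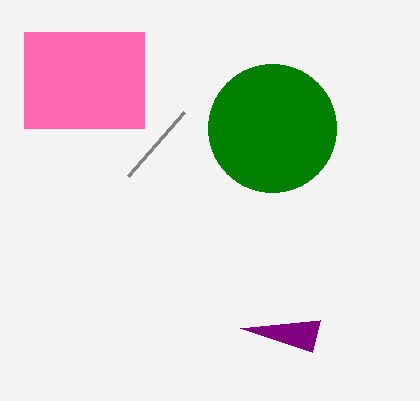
x0_1 = 24
y0_1 = 32
x1_1 = 144
x1_2 = 184
y1_2 = 112
cx_3 = 272
cy_3 = 128
x0_4 = 240
y0_4 = 328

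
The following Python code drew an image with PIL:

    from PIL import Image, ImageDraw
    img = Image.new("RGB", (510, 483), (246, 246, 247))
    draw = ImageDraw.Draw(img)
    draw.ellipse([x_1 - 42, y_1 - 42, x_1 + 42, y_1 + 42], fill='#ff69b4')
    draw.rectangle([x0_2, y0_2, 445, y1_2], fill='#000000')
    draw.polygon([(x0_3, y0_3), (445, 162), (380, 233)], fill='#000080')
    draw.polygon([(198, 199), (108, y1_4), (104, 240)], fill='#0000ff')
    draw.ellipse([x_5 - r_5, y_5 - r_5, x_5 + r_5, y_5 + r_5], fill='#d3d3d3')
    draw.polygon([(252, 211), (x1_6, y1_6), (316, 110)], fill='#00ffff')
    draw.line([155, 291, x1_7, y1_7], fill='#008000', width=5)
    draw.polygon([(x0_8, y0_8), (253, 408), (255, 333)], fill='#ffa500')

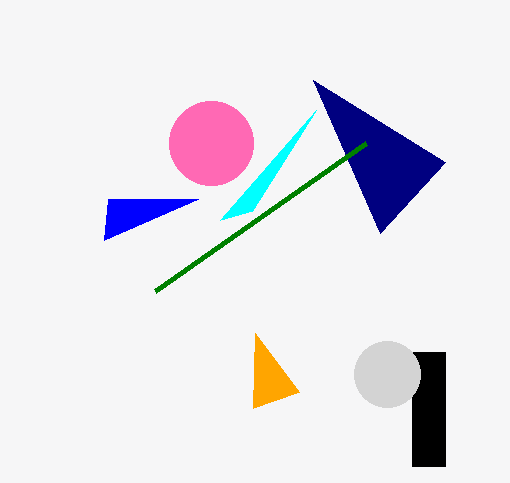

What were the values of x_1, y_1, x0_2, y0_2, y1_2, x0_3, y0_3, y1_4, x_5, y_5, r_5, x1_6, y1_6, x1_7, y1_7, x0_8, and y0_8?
x_1 = 211; y_1 = 143; x0_2 = 412; y0_2 = 352; y1_2 = 466; x0_3 = 313; y0_3 = 80; y1_4 = 199; x_5 = 387; y_5 = 374; r_5 = 33; x1_6 = 220; y1_6 = 220; x1_7 = 366; y1_7 = 143; x0_8 = 299; y0_8 = 392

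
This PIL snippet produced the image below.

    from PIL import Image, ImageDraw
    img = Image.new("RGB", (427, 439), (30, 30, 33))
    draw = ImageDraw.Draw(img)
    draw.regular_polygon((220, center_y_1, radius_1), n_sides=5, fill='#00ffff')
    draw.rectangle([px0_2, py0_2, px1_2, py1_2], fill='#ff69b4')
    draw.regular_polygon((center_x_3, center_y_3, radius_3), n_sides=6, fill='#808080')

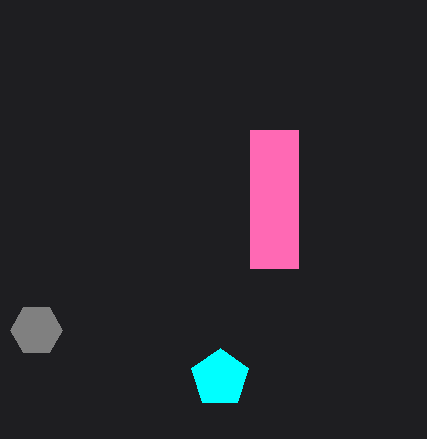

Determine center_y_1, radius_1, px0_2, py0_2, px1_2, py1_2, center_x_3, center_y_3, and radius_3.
center_y_1 = 378, radius_1 = 30, px0_2 = 250, py0_2 = 130, px1_2 = 298, py1_2 = 268, center_x_3 = 36, center_y_3 = 330, radius_3 = 26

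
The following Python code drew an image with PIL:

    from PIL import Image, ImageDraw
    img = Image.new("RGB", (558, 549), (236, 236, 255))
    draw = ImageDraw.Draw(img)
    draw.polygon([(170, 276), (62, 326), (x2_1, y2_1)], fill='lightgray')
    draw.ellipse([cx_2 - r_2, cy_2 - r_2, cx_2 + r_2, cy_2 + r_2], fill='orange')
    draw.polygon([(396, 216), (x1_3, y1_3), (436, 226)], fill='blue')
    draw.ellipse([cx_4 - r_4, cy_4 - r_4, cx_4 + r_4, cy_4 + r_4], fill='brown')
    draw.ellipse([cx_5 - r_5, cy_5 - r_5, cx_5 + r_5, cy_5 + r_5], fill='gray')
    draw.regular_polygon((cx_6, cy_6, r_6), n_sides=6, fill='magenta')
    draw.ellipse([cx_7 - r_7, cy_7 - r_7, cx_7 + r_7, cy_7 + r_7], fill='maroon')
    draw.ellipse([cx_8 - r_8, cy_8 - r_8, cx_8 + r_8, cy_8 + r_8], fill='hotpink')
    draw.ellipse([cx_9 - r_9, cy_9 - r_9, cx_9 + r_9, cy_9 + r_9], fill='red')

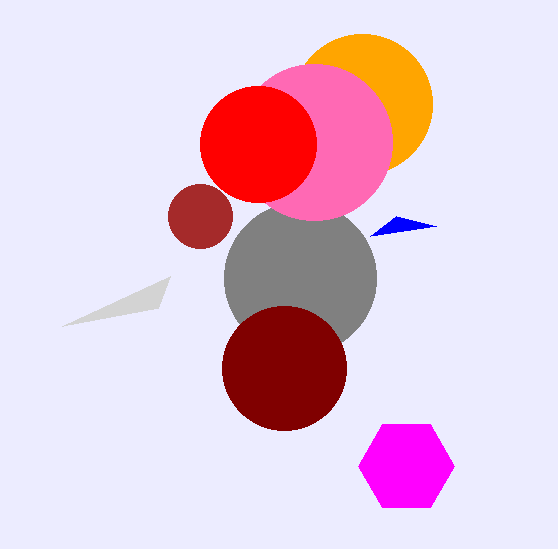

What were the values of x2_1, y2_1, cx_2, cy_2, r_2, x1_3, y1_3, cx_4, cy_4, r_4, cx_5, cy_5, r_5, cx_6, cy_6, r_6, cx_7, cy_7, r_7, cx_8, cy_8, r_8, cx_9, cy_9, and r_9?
x2_1 = 158, y2_1 = 308, cx_2 = 362, cy_2 = 104, r_2 = 70, x1_3 = 370, y1_3 = 236, cx_4 = 200, cy_4 = 216, r_4 = 32, cx_5 = 300, cy_5 = 278, r_5 = 76, cx_6 = 406, cy_6 = 466, r_6 = 48, cx_7 = 284, cy_7 = 368, r_7 = 62, cx_8 = 314, cy_8 = 142, r_8 = 78, cx_9 = 258, cy_9 = 144, r_9 = 58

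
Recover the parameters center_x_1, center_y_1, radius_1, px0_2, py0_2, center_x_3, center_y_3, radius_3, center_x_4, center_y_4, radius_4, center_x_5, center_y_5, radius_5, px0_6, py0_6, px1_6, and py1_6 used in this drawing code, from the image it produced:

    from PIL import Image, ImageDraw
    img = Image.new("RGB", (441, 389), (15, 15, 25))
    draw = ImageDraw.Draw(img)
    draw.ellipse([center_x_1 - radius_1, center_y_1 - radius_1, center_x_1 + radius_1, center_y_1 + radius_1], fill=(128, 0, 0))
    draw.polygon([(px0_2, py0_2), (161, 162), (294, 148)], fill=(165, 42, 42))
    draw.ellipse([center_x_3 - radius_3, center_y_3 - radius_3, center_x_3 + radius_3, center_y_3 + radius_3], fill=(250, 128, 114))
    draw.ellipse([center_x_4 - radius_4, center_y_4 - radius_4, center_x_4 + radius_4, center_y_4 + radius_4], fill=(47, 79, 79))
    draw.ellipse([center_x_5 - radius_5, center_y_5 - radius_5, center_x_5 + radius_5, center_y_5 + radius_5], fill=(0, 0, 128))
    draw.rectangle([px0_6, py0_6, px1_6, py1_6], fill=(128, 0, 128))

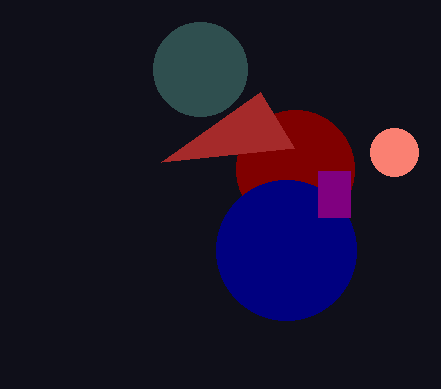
center_x_1 = 295; center_y_1 = 169; radius_1 = 59; px0_2 = 260; py0_2 = 92; center_x_3 = 394; center_y_3 = 152; radius_3 = 24; center_x_4 = 200; center_y_4 = 69; radius_4 = 47; center_x_5 = 286; center_y_5 = 250; radius_5 = 70; px0_6 = 318; py0_6 = 171; px1_6 = 350; py1_6 = 217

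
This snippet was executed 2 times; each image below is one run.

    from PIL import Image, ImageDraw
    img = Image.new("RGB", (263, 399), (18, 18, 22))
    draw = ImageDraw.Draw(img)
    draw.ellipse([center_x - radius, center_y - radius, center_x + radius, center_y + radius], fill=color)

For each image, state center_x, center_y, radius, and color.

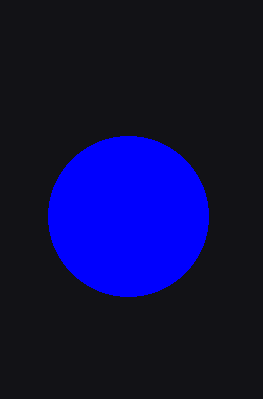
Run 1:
center_x = 128, center_y = 216, radius = 80, color = 'blue'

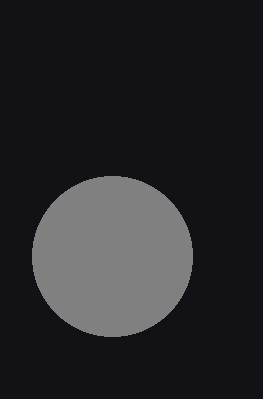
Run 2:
center_x = 112
center_y = 256
radius = 80
color = 'gray'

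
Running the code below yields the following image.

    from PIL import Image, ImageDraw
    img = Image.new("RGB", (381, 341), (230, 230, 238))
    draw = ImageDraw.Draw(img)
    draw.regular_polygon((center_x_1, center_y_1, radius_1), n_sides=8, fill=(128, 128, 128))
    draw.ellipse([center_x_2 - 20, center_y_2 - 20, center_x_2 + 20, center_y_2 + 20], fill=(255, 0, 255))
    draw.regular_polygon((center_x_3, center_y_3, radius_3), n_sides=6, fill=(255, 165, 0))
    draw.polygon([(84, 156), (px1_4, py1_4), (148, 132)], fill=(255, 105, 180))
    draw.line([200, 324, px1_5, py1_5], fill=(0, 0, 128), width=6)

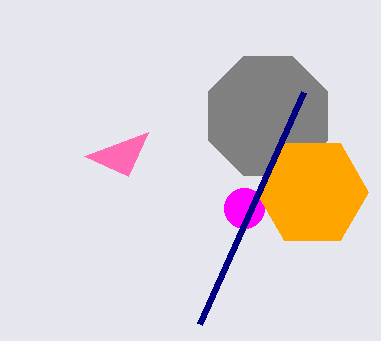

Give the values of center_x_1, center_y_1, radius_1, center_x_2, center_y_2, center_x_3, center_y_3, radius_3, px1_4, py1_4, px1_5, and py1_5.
center_x_1 = 268
center_y_1 = 116
radius_1 = 64
center_x_2 = 244
center_y_2 = 208
center_x_3 = 312
center_y_3 = 192
radius_3 = 56
px1_4 = 128
py1_4 = 176
px1_5 = 304
py1_5 = 92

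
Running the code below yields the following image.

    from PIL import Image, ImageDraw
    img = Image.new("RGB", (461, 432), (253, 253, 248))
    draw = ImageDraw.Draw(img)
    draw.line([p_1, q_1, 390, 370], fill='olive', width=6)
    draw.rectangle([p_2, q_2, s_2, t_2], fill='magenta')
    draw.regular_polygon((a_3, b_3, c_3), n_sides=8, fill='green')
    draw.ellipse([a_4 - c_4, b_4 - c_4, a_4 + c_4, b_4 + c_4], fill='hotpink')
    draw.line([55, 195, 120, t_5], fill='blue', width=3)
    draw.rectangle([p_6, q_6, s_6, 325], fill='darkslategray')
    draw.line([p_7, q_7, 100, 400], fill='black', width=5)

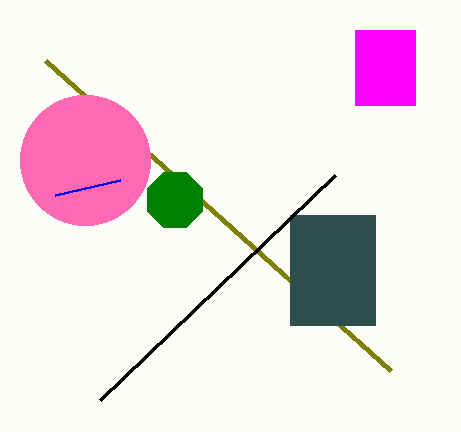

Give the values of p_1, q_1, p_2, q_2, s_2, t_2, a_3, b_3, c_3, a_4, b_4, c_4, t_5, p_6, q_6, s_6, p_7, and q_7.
p_1 = 45
q_1 = 60
p_2 = 355
q_2 = 30
s_2 = 415
t_2 = 105
a_3 = 175
b_3 = 200
c_3 = 30
a_4 = 85
b_4 = 160
c_4 = 65
t_5 = 180
p_6 = 290
q_6 = 215
s_6 = 375
p_7 = 335
q_7 = 175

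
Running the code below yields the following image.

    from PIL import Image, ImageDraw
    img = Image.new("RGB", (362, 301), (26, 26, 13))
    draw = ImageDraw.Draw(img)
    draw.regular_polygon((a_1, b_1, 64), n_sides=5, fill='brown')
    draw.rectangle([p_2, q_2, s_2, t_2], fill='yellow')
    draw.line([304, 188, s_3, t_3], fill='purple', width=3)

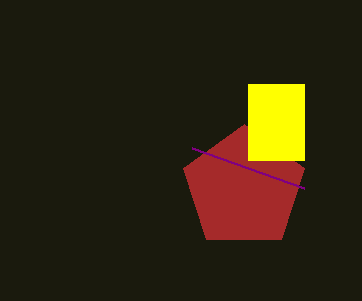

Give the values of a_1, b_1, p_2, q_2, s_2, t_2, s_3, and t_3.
a_1 = 244; b_1 = 188; p_2 = 248; q_2 = 84; s_2 = 304; t_2 = 160; s_3 = 192; t_3 = 148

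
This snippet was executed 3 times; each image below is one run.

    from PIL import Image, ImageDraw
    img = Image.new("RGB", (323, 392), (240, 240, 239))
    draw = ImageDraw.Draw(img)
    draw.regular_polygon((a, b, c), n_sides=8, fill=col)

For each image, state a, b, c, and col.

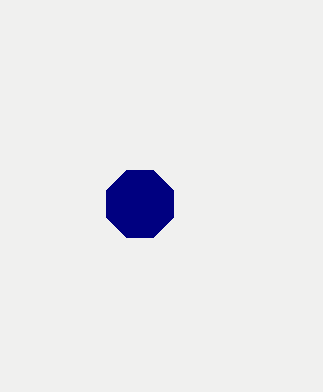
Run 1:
a = 140, b = 204, c = 36, col = 'navy'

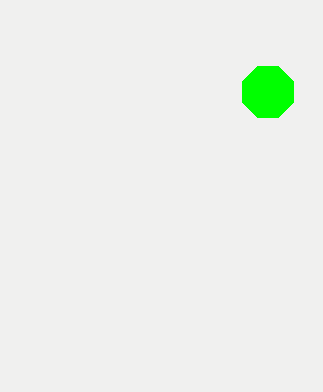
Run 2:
a = 268; b = 92; c = 28; col = 'lime'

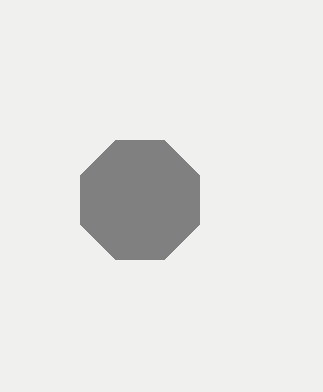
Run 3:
a = 140
b = 200
c = 64
col = 'gray'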